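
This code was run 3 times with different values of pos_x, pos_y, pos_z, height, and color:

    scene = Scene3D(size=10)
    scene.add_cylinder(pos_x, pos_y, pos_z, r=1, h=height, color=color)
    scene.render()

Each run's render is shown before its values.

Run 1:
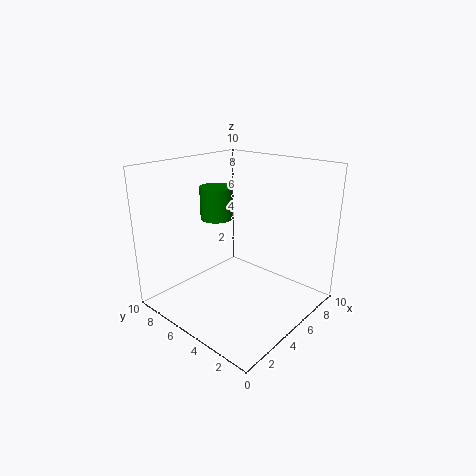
pos_x = 3, pos_y = 5, pos_z = 7, height = 2, color = 'green'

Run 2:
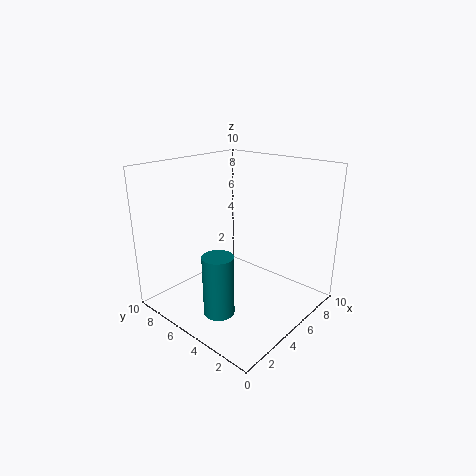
pos_x = 2, pos_y = 4, pos_z = 1, height = 4, color = 'teal'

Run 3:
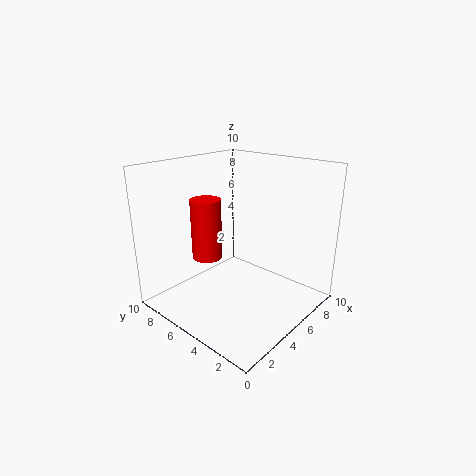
pos_x = 3, pos_y = 6, pos_z = 4, height = 4, color = 'red'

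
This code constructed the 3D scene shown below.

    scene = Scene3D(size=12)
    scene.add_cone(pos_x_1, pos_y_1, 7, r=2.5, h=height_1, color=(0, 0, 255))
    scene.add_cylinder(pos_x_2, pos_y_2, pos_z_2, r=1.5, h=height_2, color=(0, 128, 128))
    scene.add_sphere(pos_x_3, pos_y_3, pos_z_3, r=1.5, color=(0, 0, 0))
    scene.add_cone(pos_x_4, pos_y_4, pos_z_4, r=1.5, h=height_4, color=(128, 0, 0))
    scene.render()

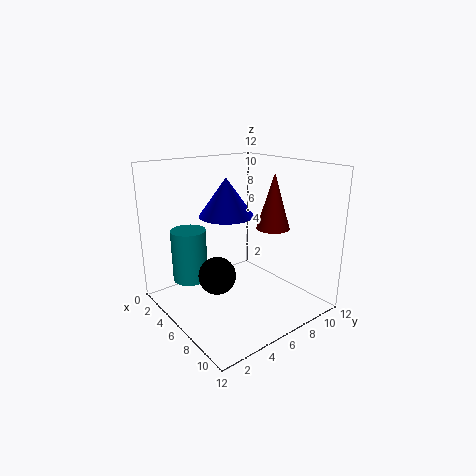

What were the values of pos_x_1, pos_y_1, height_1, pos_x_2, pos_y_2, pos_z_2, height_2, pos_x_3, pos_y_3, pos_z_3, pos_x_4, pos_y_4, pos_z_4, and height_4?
pos_x_1 = 3
pos_y_1 = 7
height_1 = 3.5
pos_x_2 = 3
pos_y_2 = 3
pos_z_2 = 2
height_2 = 4.5
pos_x_3 = 6.5
pos_y_3 = 3.5
pos_z_3 = 3.5
pos_x_4 = 6
pos_y_4 = 10
pos_z_4 = 6
height_4 = 5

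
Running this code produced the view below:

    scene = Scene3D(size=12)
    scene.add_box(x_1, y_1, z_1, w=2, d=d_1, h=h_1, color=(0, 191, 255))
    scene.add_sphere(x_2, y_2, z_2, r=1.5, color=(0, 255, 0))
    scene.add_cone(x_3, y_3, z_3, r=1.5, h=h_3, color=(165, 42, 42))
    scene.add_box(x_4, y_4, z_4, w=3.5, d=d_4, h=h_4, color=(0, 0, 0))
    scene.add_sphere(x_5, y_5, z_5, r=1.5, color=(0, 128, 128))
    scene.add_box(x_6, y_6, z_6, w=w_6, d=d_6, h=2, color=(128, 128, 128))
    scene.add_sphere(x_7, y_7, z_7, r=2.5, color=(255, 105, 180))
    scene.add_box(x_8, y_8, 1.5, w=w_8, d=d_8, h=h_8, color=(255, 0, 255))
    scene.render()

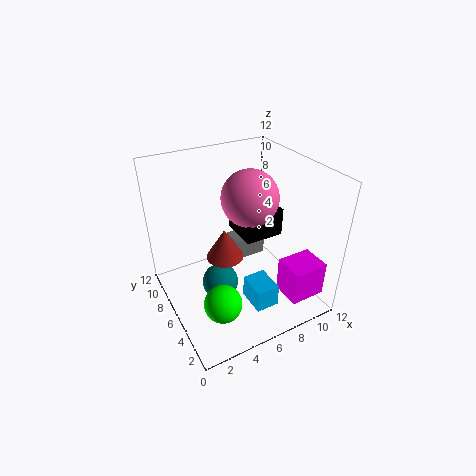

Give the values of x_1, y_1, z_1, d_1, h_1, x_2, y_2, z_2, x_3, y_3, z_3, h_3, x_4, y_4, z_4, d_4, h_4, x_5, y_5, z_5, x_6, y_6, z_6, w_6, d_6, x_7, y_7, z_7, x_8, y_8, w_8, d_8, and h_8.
x_1 = 6; y_1 = 2.5; z_1 = 0.5; d_1 = 2.5; h_1 = 2; x_2 = 3; y_2 = 3; z_2 = 2.5; x_3 = 4.5; y_3 = 5.5; z_3 = 5; h_3 = 2.5; x_4 = 7; y_4 = 6; z_4 = 5; d_4 = 3.5; h_4 = 2.5; x_5 = 4; y_5 = 5.5; z_5 = 2.5; x_6 = 7; y_6 = 8; z_6 = 2; w_6 = 3; d_6 = 2; x_7 = 8; y_7 = 7.5; z_7 = 8.5; x_8 = 8.5; y_8 = 1; w_8 = 3; d_8 = 2.5; h_8 = 3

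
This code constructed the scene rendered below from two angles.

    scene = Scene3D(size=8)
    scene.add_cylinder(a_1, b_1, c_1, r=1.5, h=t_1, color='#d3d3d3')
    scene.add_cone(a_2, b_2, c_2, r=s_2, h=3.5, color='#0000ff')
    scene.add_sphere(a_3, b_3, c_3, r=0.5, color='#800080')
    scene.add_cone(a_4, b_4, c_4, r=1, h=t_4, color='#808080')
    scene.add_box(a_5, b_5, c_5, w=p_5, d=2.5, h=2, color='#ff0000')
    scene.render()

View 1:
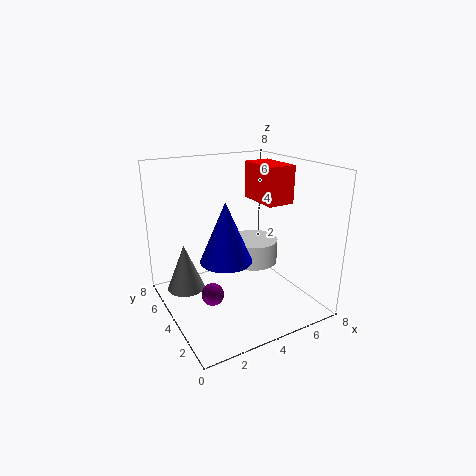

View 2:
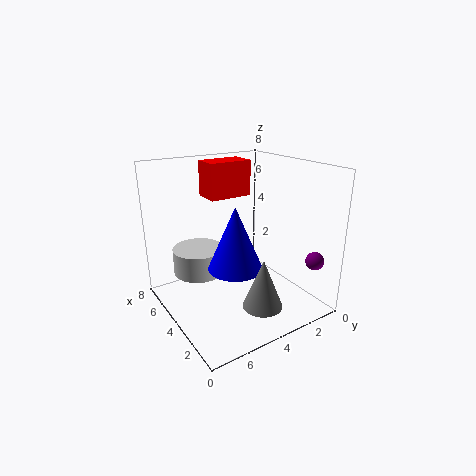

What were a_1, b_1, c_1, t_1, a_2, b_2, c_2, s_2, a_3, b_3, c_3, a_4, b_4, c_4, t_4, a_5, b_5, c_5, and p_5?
a_1 = 6; b_1 = 5.5; c_1 = 1.5; t_1 = 1.5; a_2 = 3.5; b_2 = 4.5; c_2 = 2.5; s_2 = 1.5; a_3 = 1; b_3 = 1; c_3 = 3; a_4 = 1; b_4 = 4.5; c_4 = 1.5; t_4 = 2.5; a_5 = 5; b_5 = 2.5; c_5 = 6; p_5 = 1.5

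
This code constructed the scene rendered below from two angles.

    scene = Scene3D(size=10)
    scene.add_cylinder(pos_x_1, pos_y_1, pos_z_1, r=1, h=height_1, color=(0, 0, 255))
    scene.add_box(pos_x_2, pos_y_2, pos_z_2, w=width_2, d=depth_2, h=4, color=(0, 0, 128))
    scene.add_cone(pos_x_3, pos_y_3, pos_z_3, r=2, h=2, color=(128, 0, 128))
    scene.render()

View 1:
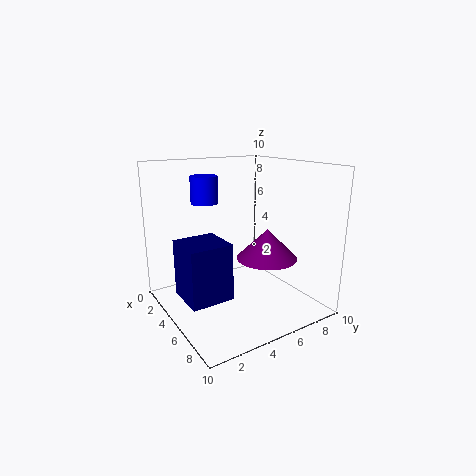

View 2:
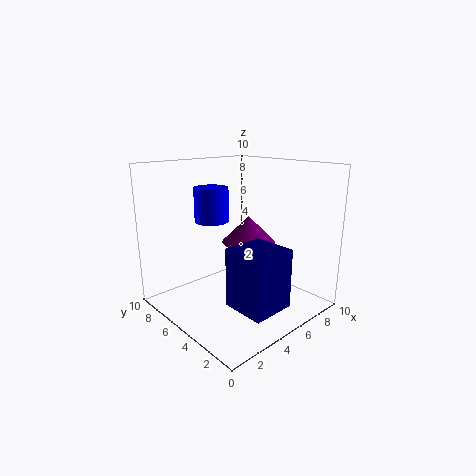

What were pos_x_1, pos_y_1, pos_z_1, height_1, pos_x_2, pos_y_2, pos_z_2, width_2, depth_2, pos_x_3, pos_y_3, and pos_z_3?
pos_x_1 = 2, pos_y_1 = 4, pos_z_1 = 7, height_1 = 2, pos_x_2 = 3, pos_y_2 = 1, pos_z_2 = 1, width_2 = 3, depth_2 = 3, pos_x_3 = 7, pos_y_3 = 6, pos_z_3 = 4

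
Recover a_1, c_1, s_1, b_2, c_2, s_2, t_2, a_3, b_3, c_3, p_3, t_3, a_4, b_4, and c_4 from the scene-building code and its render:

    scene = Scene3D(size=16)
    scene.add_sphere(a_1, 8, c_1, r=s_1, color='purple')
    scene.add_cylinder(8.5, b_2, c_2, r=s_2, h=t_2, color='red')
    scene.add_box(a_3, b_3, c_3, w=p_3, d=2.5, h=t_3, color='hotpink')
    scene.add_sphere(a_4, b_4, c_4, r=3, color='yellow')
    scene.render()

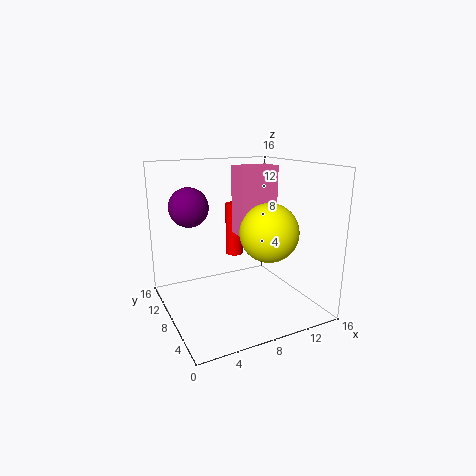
a_1 = 2.5, c_1 = 12, s_1 = 2, b_2 = 10, c_2 = 5.5, s_2 = 1, t_2 = 6, a_3 = 7, b_3 = 5, c_3 = 9, p_3 = 4, t_3 = 7, a_4 = 9.5, b_4 = 4, c_4 = 9.5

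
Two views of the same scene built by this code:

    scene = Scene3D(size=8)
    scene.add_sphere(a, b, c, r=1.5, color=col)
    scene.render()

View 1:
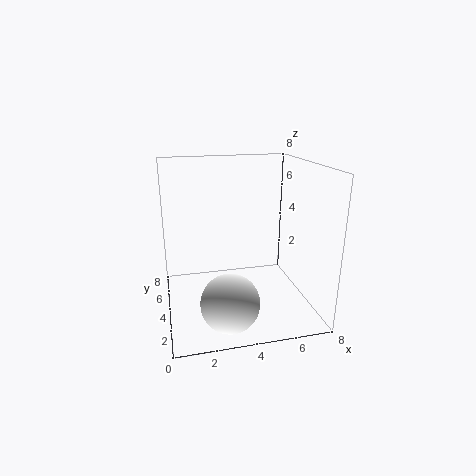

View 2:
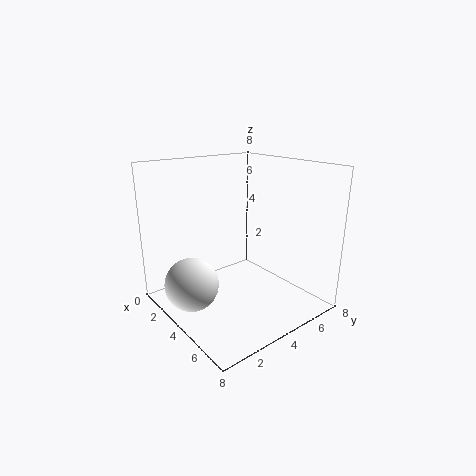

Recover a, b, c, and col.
a = 3; b = 1.5; c = 1.5; col = 'white'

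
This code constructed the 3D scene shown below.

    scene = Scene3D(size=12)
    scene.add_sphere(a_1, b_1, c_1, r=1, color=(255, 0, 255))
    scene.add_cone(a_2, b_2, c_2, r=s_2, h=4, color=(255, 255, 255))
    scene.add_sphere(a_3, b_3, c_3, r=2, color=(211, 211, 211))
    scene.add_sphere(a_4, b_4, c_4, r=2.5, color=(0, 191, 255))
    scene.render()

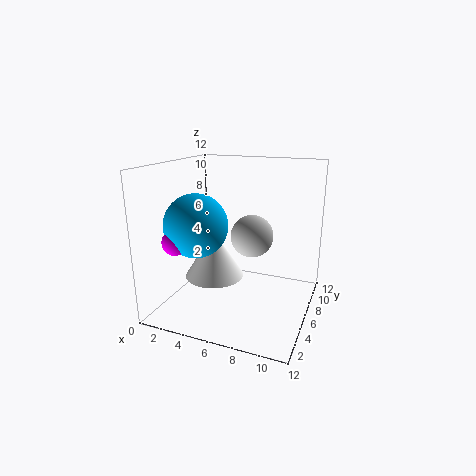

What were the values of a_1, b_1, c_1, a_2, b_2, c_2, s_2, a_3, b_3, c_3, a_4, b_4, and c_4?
a_1 = 2.5; b_1 = 2; c_1 = 6.5; a_2 = 4; b_2 = 5.5; c_2 = 2.5; s_2 = 2.5; a_3 = 6; b_3 = 9.5; c_3 = 5; a_4 = 3.5; b_4 = 3.5; c_4 = 7.5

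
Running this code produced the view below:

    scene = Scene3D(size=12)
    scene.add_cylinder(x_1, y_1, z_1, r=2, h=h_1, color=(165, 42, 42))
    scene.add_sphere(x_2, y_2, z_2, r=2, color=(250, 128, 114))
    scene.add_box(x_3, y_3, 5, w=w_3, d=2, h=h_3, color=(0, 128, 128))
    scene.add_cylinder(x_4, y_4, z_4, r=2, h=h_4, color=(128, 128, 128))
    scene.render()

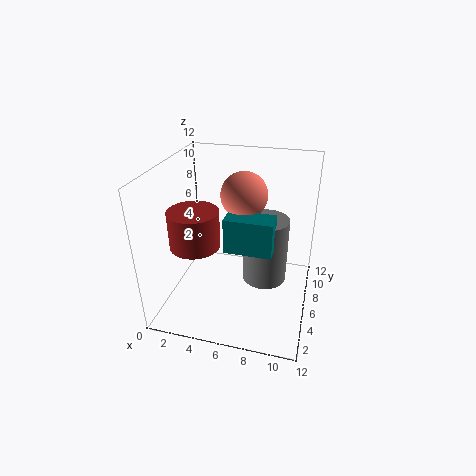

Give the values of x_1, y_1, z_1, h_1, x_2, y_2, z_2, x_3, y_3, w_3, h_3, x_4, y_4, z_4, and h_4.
x_1 = 3
y_1 = 4
z_1 = 6
h_1 = 3
x_2 = 6
y_2 = 8
z_2 = 9
x_3 = 5
y_3 = 5
w_3 = 4
h_3 = 3
x_4 = 8
y_4 = 8
z_4 = 1
h_4 = 6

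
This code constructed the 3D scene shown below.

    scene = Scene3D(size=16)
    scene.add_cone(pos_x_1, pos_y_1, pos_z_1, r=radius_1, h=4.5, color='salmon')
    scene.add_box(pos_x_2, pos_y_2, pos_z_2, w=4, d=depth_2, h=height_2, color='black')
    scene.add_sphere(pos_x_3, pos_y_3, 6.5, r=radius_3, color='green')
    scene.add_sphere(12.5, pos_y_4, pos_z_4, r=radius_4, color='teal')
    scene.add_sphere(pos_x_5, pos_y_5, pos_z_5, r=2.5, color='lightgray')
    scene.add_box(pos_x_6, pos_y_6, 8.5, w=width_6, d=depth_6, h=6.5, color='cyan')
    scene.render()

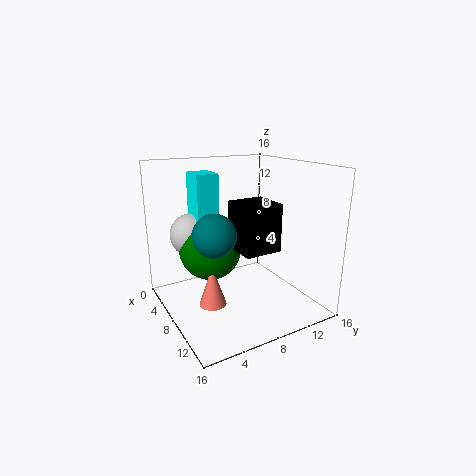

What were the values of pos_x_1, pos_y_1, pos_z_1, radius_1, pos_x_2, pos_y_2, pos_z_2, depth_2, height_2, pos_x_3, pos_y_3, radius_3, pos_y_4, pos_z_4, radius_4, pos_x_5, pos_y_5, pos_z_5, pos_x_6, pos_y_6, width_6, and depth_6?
pos_x_1 = 8.5; pos_y_1 = 4.5; pos_z_1 = 1; radius_1 = 1.5; pos_x_2 = 8.5; pos_y_2 = 6.5; pos_z_2 = 7.5; depth_2 = 4; height_2 = 5; pos_x_3 = 6; pos_y_3 = 5.5; radius_3 = 3.5; pos_y_4 = 3; pos_z_4 = 10.5; radius_4 = 2; pos_x_5 = 4.5; pos_y_5 = 4; pos_z_5 = 8; pos_x_6 = 3.5; pos_y_6 = 4; width_6 = 3; depth_6 = 2.5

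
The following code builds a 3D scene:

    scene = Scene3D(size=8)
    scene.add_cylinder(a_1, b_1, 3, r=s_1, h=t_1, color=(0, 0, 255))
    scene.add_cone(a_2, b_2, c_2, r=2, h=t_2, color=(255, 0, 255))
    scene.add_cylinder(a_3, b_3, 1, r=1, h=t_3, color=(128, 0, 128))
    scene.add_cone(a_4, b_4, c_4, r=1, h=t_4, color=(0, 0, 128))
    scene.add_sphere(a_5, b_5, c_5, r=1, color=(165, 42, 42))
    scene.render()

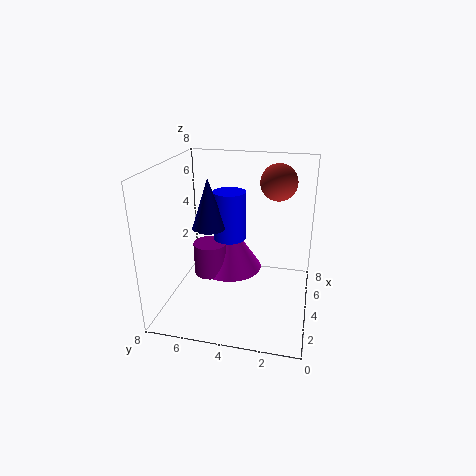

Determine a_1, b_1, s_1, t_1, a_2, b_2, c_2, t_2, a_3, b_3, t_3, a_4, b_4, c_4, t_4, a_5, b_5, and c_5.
a_1 = 6, b_1 = 5, s_1 = 1, t_1 = 3, a_2 = 6, b_2 = 5, c_2 = 1, t_2 = 3, a_3 = 5, b_3 = 6, t_3 = 2, a_4 = 5, b_4 = 6, c_4 = 4, t_4 = 3, a_5 = 5, b_5 = 2, c_5 = 7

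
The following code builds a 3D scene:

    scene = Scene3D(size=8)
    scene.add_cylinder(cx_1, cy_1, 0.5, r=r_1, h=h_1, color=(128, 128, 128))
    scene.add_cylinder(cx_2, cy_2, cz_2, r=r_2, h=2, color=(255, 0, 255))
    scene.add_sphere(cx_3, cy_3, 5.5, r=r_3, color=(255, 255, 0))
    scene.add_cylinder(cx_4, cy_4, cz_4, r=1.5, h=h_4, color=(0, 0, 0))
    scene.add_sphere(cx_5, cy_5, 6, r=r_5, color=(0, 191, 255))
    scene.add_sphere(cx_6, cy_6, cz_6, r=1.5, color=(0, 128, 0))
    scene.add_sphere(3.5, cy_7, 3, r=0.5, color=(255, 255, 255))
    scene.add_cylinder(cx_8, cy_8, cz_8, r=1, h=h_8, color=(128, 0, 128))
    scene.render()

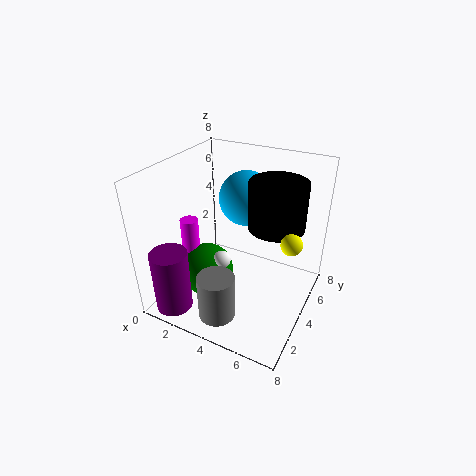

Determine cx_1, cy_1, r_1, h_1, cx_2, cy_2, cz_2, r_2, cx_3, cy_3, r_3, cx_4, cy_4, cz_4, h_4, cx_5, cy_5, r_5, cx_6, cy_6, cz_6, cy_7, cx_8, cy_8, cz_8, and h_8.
cx_1 = 4; cy_1 = 1.5; r_1 = 1; h_1 = 2.5; cx_2 = 1.5; cy_2 = 3; cz_2 = 3; r_2 = 0.5; cx_3 = 7.5; cy_3 = 2.5; r_3 = 0.5; cx_4 = 6; cy_4 = 4.5; cz_4 = 5; h_4 = 2.5; cx_5 = 4; cy_5 = 5; r_5 = 1.5; cx_6 = 2.5; cy_6 = 3; cz_6 = 2; cy_7 = 3; cx_8 = 1.5; cy_8 = 1; cz_8 = 0.5; h_8 = 3.5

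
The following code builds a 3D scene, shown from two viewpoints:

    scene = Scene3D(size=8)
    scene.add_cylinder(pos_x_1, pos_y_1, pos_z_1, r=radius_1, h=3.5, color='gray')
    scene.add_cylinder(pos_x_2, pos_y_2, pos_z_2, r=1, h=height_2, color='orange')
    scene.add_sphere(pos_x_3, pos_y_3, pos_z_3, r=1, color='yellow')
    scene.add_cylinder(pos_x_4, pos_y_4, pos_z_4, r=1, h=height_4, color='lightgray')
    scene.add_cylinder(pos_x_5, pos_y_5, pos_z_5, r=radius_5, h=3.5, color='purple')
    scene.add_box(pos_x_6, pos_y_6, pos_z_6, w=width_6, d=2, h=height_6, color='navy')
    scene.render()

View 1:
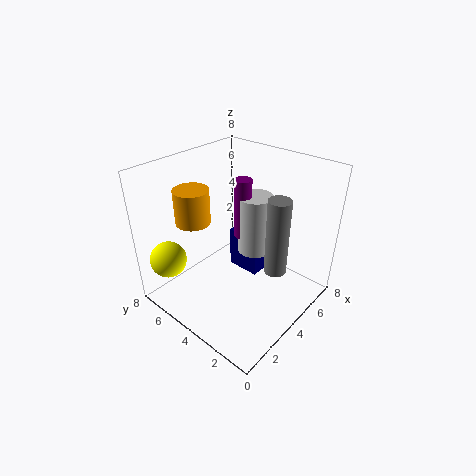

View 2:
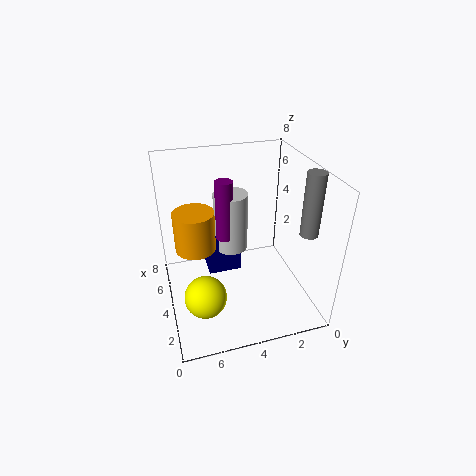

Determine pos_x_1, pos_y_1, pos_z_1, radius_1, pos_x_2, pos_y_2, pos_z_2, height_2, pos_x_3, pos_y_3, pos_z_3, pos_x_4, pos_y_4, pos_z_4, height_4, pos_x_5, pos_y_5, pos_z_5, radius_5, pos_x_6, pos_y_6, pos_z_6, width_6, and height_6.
pos_x_1 = 2.5
pos_y_1 = 0.5
pos_z_1 = 4.5
radius_1 = 0.5
pos_x_2 = 3
pos_y_2 = 6.5
pos_z_2 = 4.5
height_2 = 2
pos_x_3 = 1
pos_y_3 = 6.5
pos_z_3 = 3
pos_x_4 = 5.5
pos_y_4 = 4
pos_z_4 = 2.5
height_4 = 3.5
pos_x_5 = 5
pos_y_5 = 4.5
pos_z_5 = 3.5
radius_5 = 0.5
pos_x_6 = 5
pos_y_6 = 3.5
pos_z_6 = 1
width_6 = 1.5
height_6 = 2.5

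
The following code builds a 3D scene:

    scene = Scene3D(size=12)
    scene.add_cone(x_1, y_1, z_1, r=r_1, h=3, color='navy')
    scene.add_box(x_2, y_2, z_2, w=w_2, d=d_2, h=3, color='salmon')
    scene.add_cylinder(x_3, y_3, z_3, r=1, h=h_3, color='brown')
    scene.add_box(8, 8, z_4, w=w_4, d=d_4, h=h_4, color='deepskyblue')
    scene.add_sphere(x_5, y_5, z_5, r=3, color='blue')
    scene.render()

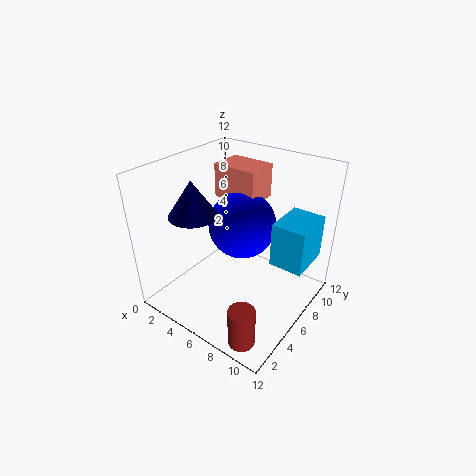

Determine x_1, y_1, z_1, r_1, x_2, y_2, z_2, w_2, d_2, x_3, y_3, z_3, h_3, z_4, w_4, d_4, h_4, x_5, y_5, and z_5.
x_1 = 3; y_1 = 4; z_1 = 8; r_1 = 2; x_2 = 2; y_2 = 8; z_2 = 8; w_2 = 4; d_2 = 3; x_3 = 10; y_3 = 1; z_3 = 1; h_3 = 3; z_4 = 3; w_4 = 3; d_4 = 4; h_4 = 4; x_5 = 5; y_5 = 8; z_5 = 6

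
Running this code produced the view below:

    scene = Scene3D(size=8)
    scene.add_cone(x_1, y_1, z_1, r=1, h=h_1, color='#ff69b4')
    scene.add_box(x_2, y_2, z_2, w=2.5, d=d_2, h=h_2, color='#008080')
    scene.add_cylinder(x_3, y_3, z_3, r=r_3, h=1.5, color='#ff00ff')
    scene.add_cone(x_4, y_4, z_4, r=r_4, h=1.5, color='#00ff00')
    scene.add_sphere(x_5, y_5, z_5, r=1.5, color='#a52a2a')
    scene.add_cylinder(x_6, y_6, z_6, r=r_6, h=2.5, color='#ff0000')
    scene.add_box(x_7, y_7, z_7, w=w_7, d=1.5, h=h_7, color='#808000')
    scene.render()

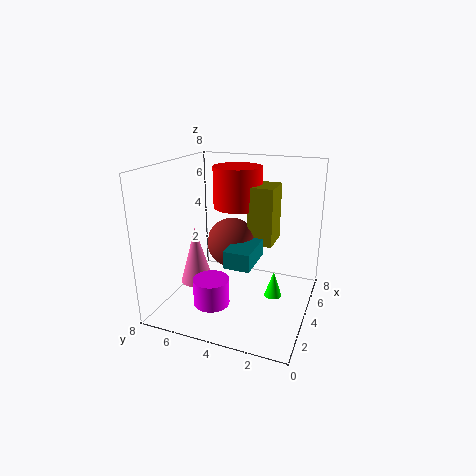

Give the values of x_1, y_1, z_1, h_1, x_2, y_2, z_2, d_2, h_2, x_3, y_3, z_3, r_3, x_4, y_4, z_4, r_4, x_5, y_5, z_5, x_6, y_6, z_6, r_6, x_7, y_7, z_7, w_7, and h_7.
x_1 = 4.5; y_1 = 7; z_1 = 0.5; h_1 = 3.5; x_2 = 3; y_2 = 3; z_2 = 2.5; d_2 = 1.5; h_2 = 1; x_3 = 2.5; y_3 = 5; z_3 = 0.5; r_3 = 1; x_4 = 4.5; y_4 = 2; z_4 = 0.5; r_4 = 0.5; x_5 = 5.5; y_5 = 5; z_5 = 3; x_6 = 6.5; y_6 = 5; z_6 = 5; r_6 = 1.5; x_7 = 5.5; y_7 = 2.5; z_7 = 3; w_7 = 2; h_7 = 3.5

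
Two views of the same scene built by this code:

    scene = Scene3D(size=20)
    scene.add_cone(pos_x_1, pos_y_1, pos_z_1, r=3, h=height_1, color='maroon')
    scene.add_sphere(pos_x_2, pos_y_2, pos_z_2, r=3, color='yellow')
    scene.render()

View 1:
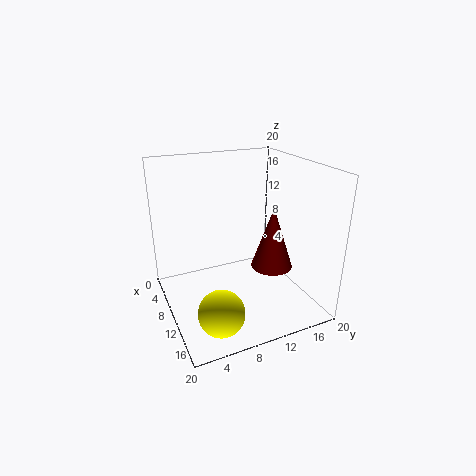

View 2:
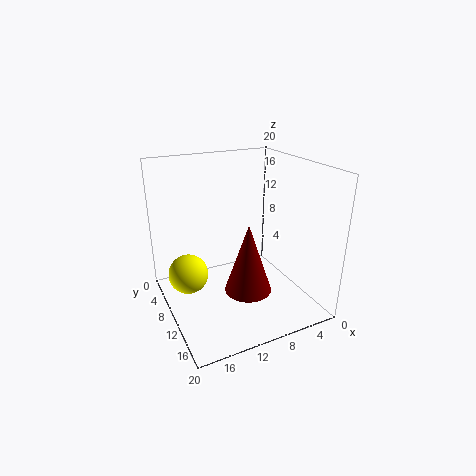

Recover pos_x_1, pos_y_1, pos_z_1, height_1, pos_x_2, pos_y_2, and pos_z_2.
pos_x_1 = 11
pos_y_1 = 15
pos_z_1 = 5
height_1 = 9
pos_x_2 = 16
pos_y_2 = 5
pos_z_2 = 3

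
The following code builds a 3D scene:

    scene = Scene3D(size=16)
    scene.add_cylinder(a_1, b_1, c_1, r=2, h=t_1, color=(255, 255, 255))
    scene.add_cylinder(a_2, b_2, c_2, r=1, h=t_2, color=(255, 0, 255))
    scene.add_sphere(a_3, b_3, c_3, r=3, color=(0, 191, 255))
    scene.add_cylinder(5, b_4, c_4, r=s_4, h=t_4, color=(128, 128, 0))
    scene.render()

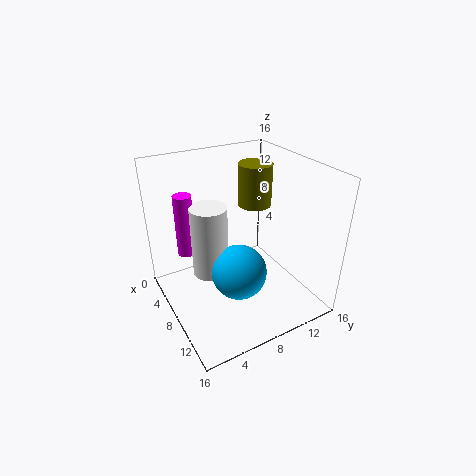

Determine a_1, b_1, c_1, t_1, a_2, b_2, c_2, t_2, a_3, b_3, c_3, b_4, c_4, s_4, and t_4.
a_1 = 7; b_1 = 5; c_1 = 4; t_1 = 8; a_2 = 5; b_2 = 3; c_2 = 6; t_2 = 7; a_3 = 10; b_3 = 7; c_3 = 5; b_4 = 12; c_4 = 10; s_4 = 2; t_4 = 5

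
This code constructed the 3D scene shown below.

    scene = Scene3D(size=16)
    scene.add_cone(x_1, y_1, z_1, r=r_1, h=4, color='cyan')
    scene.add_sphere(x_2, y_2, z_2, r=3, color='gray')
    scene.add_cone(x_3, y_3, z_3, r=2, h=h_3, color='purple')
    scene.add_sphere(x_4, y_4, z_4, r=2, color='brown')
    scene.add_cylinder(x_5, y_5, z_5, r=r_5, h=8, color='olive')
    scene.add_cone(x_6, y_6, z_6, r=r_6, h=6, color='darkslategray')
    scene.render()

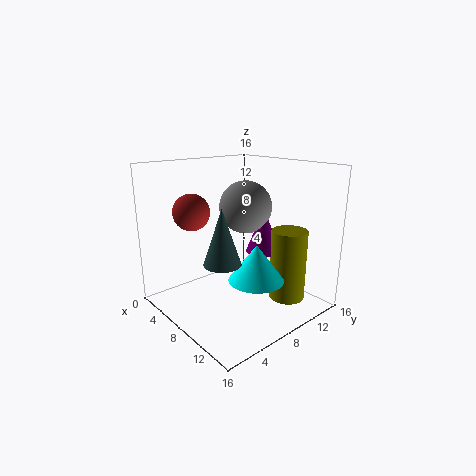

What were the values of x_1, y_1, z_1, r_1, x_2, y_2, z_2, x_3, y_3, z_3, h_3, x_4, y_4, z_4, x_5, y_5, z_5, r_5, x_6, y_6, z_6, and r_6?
x_1 = 11, y_1 = 8, z_1 = 4, r_1 = 3, x_2 = 7, y_2 = 10, z_2 = 11, x_3 = 9, y_3 = 11, z_3 = 6, h_3 = 5, x_4 = 5, y_4 = 4, z_4 = 11, x_5 = 12, y_5 = 12, z_5 = 1, r_5 = 2, x_6 = 9, y_6 = 5, z_6 = 6, r_6 = 2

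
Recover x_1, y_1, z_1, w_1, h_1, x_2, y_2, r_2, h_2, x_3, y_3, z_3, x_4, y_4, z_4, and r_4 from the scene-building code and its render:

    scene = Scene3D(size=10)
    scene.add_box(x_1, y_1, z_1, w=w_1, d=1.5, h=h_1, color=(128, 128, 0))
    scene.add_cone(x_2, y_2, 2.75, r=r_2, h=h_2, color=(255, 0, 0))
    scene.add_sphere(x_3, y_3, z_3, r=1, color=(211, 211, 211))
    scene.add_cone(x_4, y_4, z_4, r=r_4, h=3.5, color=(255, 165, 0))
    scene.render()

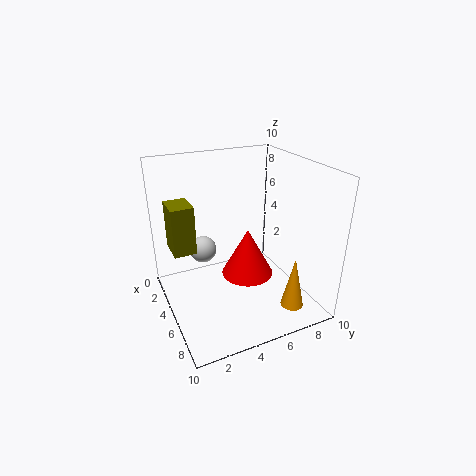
x_1 = 3; y_1 = 0.5; z_1 = 4.5; w_1 = 2; h_1 = 3.25; x_2 = 6; y_2 = 5.25; r_2 = 1.75; h_2 = 3.25; x_3 = 2.5; y_3 = 3.25; z_3 = 3.25; x_4 = 8.75; y_4 = 7.25; z_4 = 1.25; r_4 = 0.75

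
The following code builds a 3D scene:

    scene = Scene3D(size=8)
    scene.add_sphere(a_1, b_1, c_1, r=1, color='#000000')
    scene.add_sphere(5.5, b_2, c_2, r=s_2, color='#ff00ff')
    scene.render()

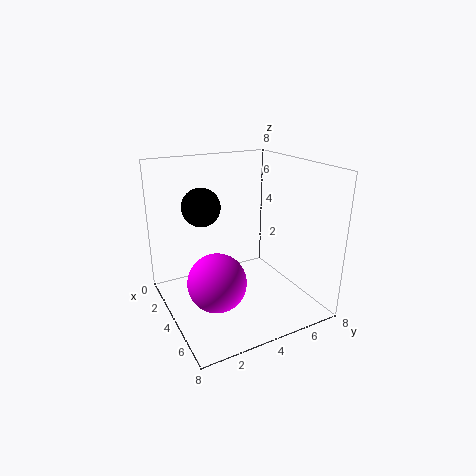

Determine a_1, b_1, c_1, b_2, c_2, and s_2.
a_1 = 3.75, b_1 = 2, c_1 = 6, b_2 = 2, c_2 = 2.5, s_2 = 1.5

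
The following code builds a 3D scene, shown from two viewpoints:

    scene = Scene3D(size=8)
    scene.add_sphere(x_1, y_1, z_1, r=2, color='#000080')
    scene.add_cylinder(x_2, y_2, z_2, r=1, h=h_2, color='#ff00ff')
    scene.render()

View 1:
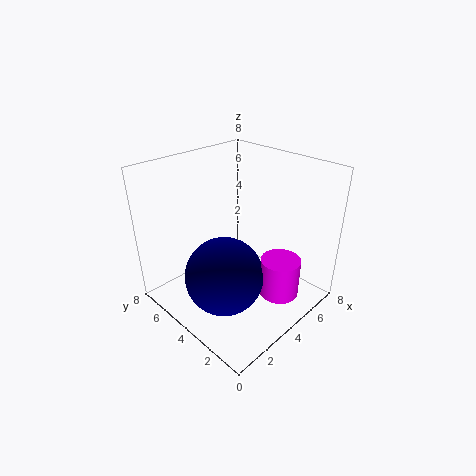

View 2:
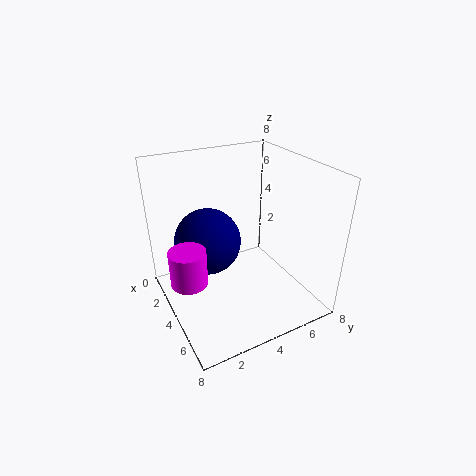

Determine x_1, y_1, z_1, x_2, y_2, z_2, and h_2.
x_1 = 2
y_1 = 3
z_1 = 3
x_2 = 4
y_2 = 1
z_2 = 2
h_2 = 2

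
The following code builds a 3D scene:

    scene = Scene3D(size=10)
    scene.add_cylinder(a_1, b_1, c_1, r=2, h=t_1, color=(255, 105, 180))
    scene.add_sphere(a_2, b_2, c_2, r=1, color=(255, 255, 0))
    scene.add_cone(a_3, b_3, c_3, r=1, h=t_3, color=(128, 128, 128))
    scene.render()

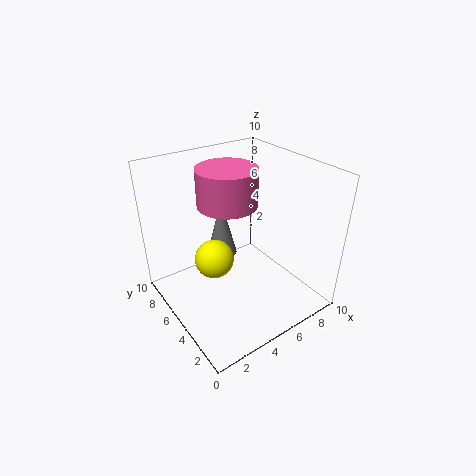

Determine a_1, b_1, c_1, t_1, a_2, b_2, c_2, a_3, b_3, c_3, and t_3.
a_1 = 4.5
b_1 = 5.5
c_1 = 7.5
t_1 = 2.5
a_2 = 1
b_2 = 1.5
c_2 = 7
a_3 = 4
b_3 = 5.5
c_3 = 4
t_3 = 4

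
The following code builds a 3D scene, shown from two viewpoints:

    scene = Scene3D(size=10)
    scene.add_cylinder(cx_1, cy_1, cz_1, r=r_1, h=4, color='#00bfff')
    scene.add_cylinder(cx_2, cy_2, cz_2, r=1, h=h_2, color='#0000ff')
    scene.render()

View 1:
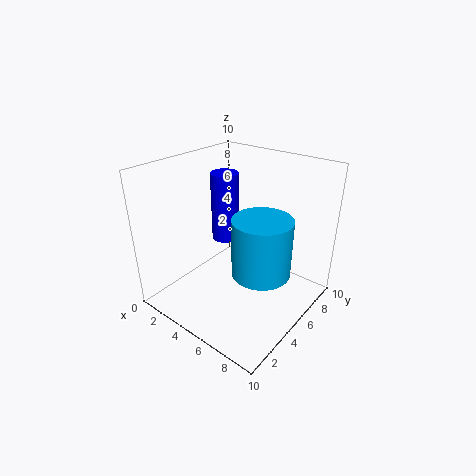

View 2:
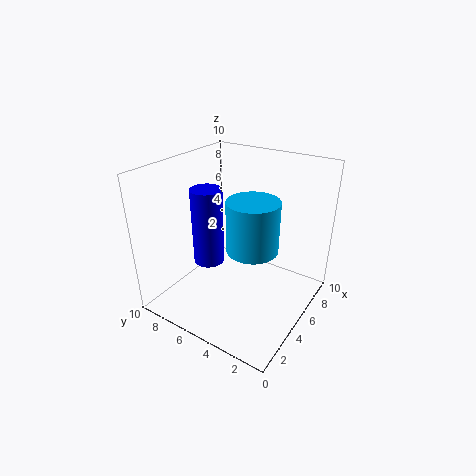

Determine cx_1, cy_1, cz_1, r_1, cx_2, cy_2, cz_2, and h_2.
cx_1 = 7; cy_1 = 5; cz_1 = 3; r_1 = 2; cx_2 = 3; cy_2 = 6; cz_2 = 4; h_2 = 5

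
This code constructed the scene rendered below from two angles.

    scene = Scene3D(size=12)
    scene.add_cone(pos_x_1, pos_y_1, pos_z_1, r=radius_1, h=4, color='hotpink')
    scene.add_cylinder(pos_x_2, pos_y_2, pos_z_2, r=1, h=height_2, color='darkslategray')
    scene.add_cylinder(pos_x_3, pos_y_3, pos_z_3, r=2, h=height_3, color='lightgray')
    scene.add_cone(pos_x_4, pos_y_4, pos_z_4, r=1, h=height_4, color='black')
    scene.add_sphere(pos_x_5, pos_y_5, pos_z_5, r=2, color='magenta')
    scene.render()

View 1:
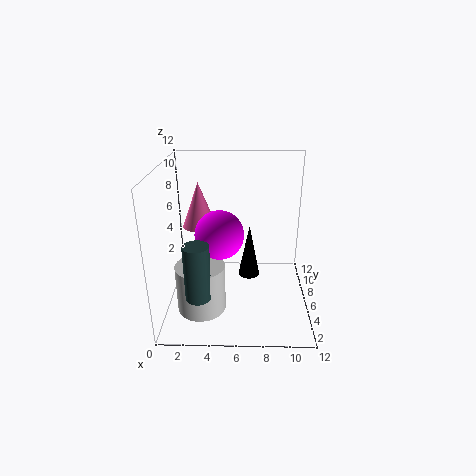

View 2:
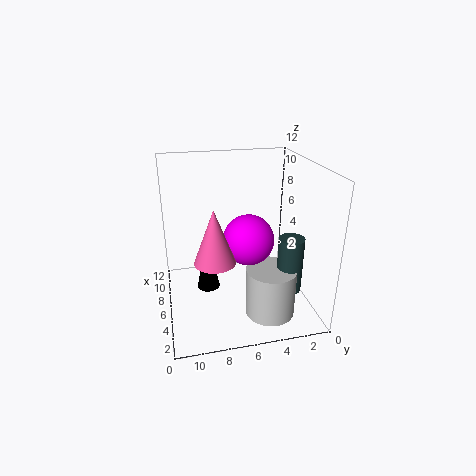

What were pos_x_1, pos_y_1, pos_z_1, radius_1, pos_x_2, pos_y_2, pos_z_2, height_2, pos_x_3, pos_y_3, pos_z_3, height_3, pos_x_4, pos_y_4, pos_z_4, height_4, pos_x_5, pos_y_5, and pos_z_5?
pos_x_1 = 2.5
pos_y_1 = 8.5
pos_z_1 = 6
radius_1 = 1.5
pos_x_2 = 3
pos_y_2 = 2.5
pos_z_2 = 2.5
height_2 = 4.5
pos_x_3 = 3
pos_y_3 = 4
pos_z_3 = 0.5
height_3 = 4
pos_x_4 = 7
pos_y_4 = 8.5
pos_z_4 = 1
height_4 = 5
pos_x_5 = 4.5
pos_y_5 = 5.5
pos_z_5 = 6.5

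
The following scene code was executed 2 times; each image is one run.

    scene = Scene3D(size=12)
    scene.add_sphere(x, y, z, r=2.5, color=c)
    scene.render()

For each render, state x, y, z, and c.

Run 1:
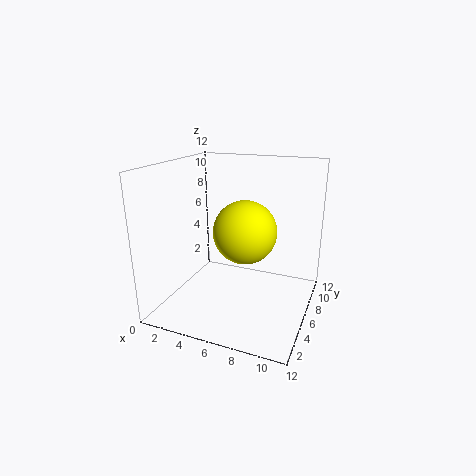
x = 7
y = 5
z = 7
c = 'yellow'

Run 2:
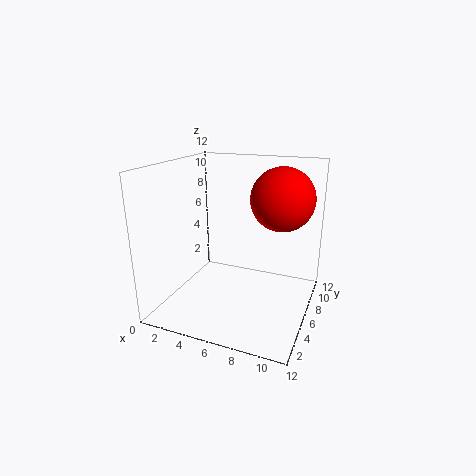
x = 9.5
y = 6.5
z = 9.5
c = 'red'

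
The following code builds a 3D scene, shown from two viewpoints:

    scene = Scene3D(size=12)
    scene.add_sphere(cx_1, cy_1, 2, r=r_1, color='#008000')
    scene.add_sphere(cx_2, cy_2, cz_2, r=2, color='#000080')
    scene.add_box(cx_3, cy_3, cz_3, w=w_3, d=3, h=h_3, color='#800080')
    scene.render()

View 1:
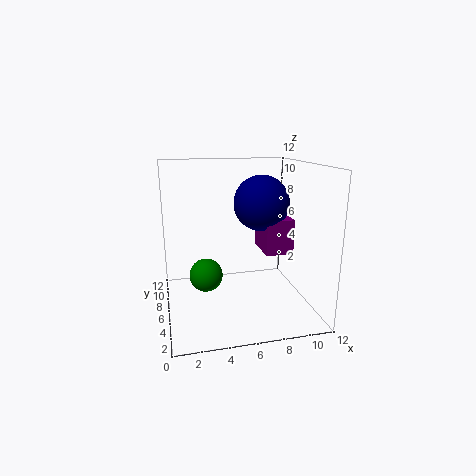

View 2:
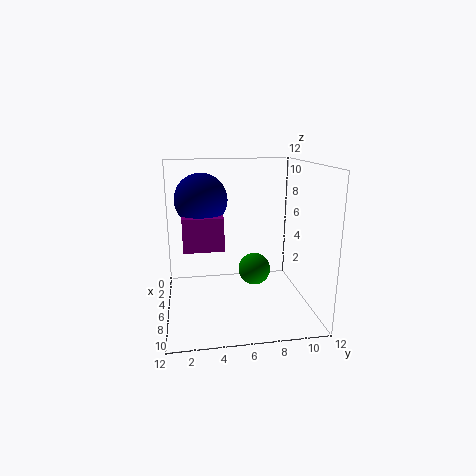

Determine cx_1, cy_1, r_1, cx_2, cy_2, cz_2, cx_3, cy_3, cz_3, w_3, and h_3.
cx_1 = 3.5, cy_1 = 8, r_1 = 1.5, cx_2 = 7, cy_2 = 3, cz_2 = 9.5, cx_3 = 7, cy_3 = 1.5, cz_3 = 6, w_3 = 2, h_3 = 2.5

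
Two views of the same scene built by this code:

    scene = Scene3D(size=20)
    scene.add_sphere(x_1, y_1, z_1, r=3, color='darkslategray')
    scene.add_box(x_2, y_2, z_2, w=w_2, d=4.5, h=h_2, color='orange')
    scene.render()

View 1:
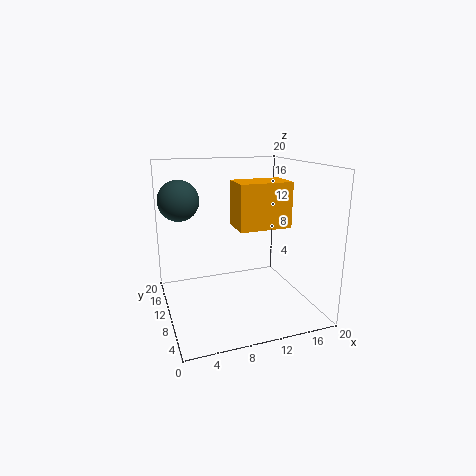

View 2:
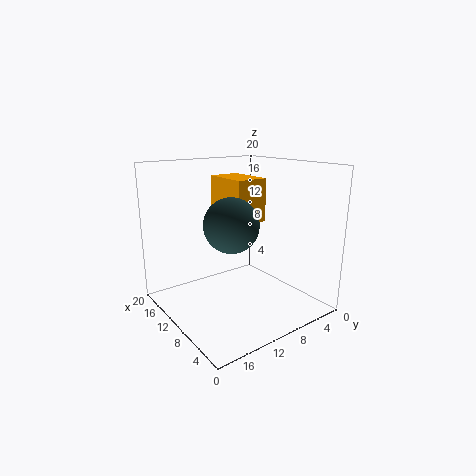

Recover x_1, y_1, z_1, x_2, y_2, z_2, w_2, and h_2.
x_1 = 3, y_1 = 16, z_1 = 14.5, x_2 = 9, y_2 = 6, z_2 = 12, w_2 = 7, h_2 = 6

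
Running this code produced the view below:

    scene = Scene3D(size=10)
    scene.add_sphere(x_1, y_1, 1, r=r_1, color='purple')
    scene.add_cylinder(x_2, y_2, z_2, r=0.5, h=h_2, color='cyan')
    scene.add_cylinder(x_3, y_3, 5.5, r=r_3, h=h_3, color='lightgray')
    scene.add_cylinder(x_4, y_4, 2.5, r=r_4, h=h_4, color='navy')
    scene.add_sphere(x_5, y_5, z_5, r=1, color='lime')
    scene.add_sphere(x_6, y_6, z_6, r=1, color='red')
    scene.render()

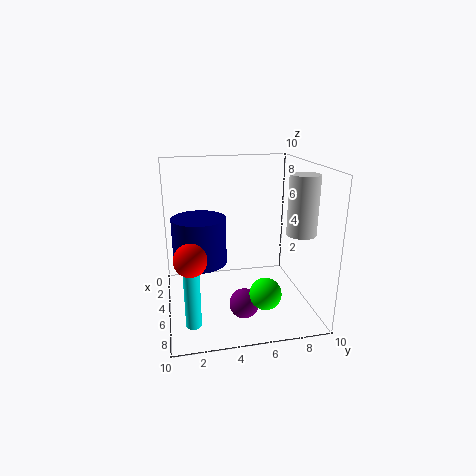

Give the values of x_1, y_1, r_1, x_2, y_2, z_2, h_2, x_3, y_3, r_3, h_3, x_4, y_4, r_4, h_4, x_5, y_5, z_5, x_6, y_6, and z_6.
x_1 = 7; y_1 = 5; r_1 = 1; x_2 = 8; y_2 = 1.5; z_2 = 0.5; h_2 = 4; x_3 = 6.5; y_3 = 9; r_3 = 1; h_3 = 4; x_4 = 3; y_4 = 2.5; r_4 = 2; h_4 = 3.5; x_5 = 8.5; y_5 = 6; z_5 = 2.5; x_6 = 8; y_6 = 1.5; z_6 = 5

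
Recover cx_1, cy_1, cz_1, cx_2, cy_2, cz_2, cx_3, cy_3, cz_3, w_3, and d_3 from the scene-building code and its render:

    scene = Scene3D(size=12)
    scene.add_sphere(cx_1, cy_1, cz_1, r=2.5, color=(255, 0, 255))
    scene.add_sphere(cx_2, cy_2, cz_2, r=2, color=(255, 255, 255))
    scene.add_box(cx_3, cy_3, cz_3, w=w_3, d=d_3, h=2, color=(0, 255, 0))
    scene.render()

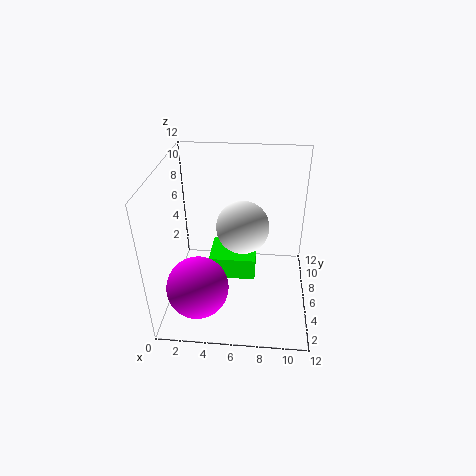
cx_1 = 3
cy_1 = 3
cz_1 = 3
cx_2 = 6.5
cy_2 = 4.5
cz_2 = 8
cx_3 = 3.5
cy_3 = 5.5
cz_3 = 2
w_3 = 4
d_3 = 3.5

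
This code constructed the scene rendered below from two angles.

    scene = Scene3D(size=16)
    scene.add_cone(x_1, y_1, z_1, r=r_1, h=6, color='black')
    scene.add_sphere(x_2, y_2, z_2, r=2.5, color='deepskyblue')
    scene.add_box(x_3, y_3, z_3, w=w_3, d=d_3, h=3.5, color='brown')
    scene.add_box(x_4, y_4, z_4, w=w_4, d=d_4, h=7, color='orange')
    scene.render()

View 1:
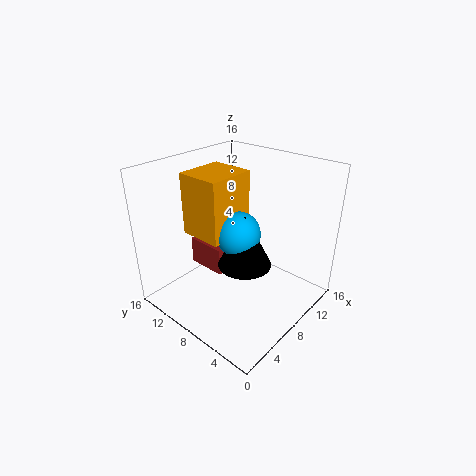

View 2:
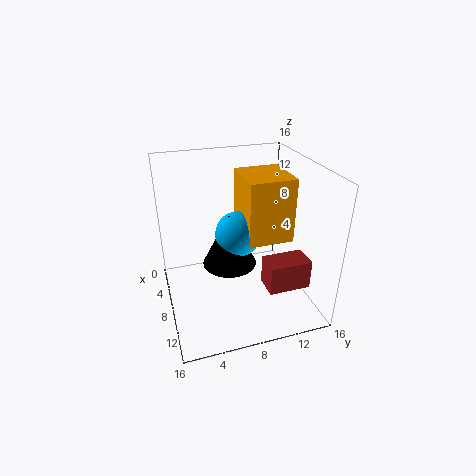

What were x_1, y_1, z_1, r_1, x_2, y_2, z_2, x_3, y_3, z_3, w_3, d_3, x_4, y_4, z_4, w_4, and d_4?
x_1 = 8; y_1 = 7; z_1 = 5; r_1 = 3; x_2 = 8; y_2 = 8; z_2 = 8.5; x_3 = 8; y_3 = 11; z_3 = 1.5; w_3 = 3; d_3 = 5; x_4 = 5; y_4 = 8.5; z_4 = 8; w_4 = 5.5; d_4 = 5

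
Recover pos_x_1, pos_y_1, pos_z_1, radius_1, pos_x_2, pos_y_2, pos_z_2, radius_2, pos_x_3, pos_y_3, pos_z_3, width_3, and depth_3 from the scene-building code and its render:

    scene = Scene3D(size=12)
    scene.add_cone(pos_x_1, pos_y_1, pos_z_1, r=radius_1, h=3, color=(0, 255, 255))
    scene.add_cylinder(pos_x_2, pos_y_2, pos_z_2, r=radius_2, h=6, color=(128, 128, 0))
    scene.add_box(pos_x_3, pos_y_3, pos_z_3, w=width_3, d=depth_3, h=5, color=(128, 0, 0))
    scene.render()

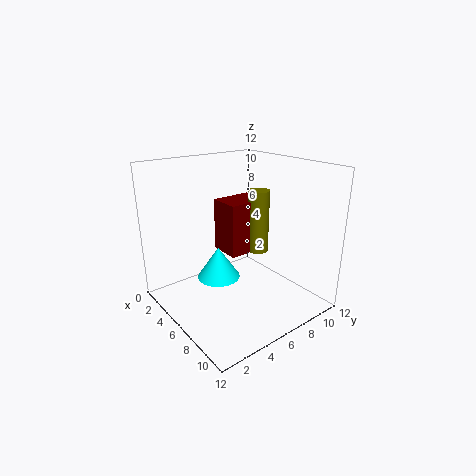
pos_x_1 = 3; pos_y_1 = 6; pos_z_1 = 1; radius_1 = 2; pos_x_2 = 4; pos_y_2 = 10; pos_z_2 = 3; radius_2 = 1; pos_x_3 = 1; pos_y_3 = 7; pos_z_3 = 3; width_3 = 3; depth_3 = 4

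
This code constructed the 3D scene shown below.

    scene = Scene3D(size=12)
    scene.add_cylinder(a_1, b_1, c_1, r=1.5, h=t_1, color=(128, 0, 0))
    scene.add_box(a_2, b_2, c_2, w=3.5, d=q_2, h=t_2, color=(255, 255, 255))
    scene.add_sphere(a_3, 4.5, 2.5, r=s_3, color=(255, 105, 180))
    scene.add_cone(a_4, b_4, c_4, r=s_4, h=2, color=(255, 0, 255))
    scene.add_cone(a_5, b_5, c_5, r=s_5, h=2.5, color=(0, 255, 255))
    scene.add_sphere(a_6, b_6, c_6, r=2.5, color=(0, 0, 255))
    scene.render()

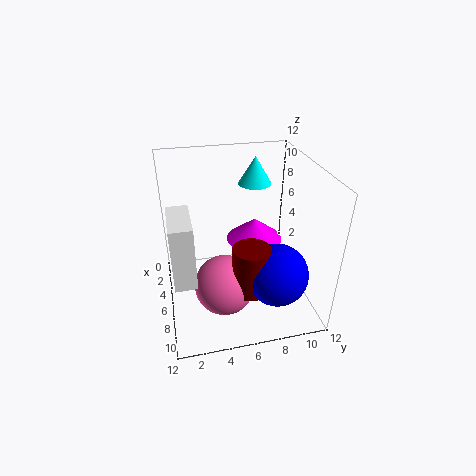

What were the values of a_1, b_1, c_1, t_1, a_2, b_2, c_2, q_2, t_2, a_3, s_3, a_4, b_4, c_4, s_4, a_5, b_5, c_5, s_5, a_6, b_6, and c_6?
a_1 = 8.5
b_1 = 6.5
c_1 = 2.5
t_1 = 4
a_2 = 8
b_2 = 0.5
c_2 = 6
q_2 = 1.5
t_2 = 4.5
a_3 = 7.5
s_3 = 2.5
a_4 = 4
b_4 = 8
c_4 = 4.5
s_4 = 2.5
a_5 = 2
b_5 = 8.5
c_5 = 9
s_5 = 1.5
a_6 = 9
b_6 = 8.5
c_6 = 4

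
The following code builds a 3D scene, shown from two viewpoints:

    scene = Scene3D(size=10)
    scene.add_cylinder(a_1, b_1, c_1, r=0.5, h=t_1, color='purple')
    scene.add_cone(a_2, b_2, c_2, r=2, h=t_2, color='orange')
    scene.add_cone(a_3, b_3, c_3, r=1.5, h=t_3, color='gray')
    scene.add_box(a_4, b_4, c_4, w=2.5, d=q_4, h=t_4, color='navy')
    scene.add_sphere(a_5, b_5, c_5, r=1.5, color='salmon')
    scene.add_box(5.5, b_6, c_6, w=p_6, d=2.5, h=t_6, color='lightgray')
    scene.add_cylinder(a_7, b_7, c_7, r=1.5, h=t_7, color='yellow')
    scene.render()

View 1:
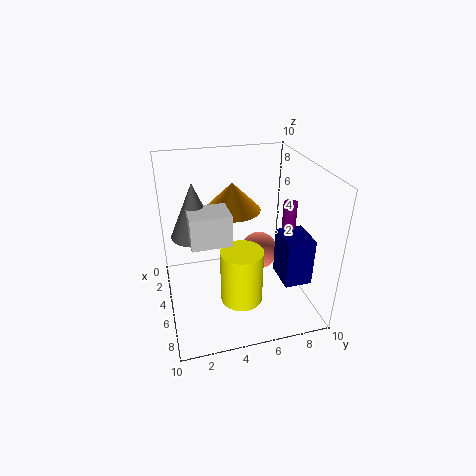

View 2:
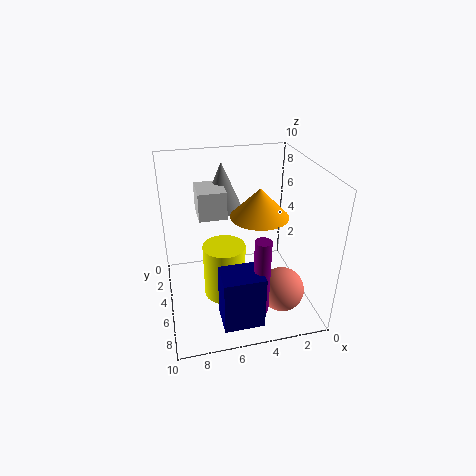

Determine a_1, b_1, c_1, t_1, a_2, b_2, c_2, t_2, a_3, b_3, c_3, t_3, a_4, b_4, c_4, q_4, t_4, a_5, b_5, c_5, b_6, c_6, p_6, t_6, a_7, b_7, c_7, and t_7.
a_1 = 4.5; b_1 = 9; c_1 = 2; t_1 = 5; a_2 = 3.5; b_2 = 5; c_2 = 6.5; t_2 = 2; a_3 = 5.5; b_3 = 2; c_3 = 6; t_3 = 3.5; a_4 = 4.5; b_4 = 8; c_4 = 1.5; q_4 = 2; t_4 = 3.5; a_5 = 2.5; b_5 = 7.5; c_5 = 2; b_6 = 1.5; c_6 = 6; p_6 = 2; t_6 = 2; a_7 = 6; b_7 = 5; c_7 = 0.5; t_7 = 4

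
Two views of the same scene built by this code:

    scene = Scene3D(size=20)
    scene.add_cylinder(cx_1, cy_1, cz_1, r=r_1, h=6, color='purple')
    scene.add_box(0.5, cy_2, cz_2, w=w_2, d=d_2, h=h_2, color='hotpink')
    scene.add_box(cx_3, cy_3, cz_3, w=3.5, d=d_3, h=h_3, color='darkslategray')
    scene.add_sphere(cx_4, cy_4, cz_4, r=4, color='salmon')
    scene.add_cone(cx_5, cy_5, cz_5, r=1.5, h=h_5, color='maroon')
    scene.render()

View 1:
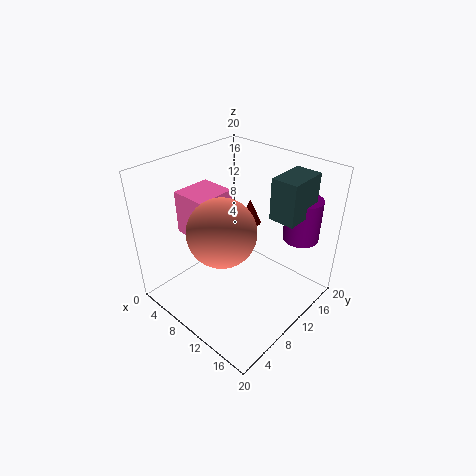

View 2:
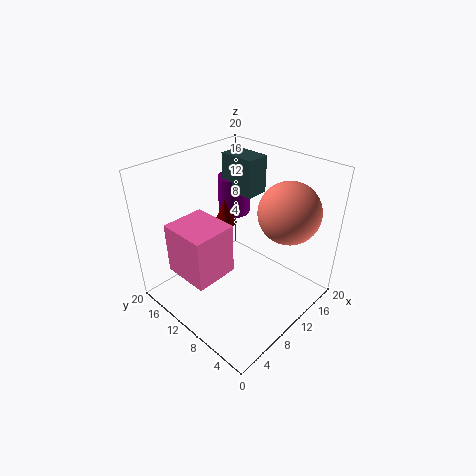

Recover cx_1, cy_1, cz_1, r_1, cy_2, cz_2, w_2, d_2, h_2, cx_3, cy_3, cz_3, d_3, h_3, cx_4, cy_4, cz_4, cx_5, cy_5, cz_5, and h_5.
cx_1 = 16; cy_1 = 16.5; cz_1 = 9.5; r_1 = 2.5; cy_2 = 7; cz_2 = 8.5; w_2 = 5.5; d_2 = 6; h_2 = 6.5; cx_3 = 14; cy_3 = 11.5; cz_3 = 14; d_3 = 5.5; h_3 = 5.5; cx_4 = 13; cy_4 = 4; cz_4 = 15; cx_5 = 10; cy_5 = 12.5; cz_5 = 11.5; h_5 = 3.5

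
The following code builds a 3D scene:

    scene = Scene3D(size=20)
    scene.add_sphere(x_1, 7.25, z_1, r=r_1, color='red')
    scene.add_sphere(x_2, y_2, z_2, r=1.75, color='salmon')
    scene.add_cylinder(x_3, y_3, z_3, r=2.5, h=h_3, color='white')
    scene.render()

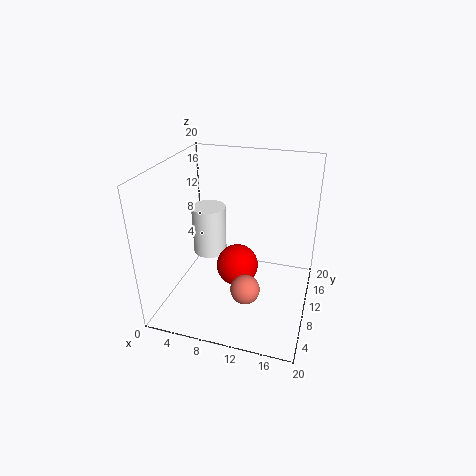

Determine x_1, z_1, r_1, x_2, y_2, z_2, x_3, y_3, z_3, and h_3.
x_1 = 10.75; z_1 = 7.5; r_1 = 2.75; x_2 = 13.25; y_2 = 2.25; z_2 = 7.75; x_3 = 4.75; y_3 = 12.5; z_3 = 5.75; h_3 = 7.25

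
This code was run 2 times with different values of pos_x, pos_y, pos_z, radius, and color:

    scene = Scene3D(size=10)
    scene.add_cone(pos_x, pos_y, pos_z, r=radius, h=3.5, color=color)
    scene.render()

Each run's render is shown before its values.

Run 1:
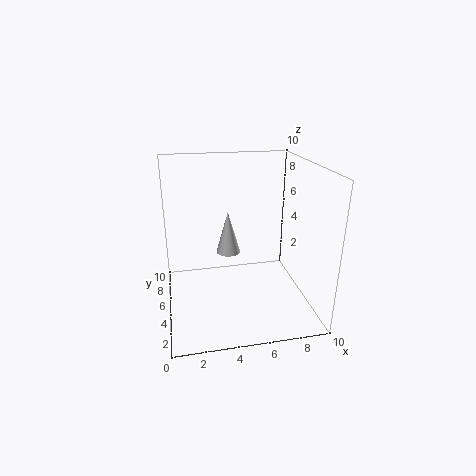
pos_x = 5, pos_y = 9, pos_z = 2, radius = 1, color = 'white'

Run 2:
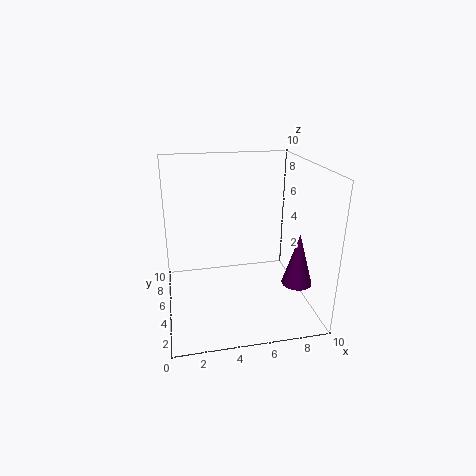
pos_x = 8.5, pos_y = 2.5, pos_z = 2.5, radius = 1, color = 'purple'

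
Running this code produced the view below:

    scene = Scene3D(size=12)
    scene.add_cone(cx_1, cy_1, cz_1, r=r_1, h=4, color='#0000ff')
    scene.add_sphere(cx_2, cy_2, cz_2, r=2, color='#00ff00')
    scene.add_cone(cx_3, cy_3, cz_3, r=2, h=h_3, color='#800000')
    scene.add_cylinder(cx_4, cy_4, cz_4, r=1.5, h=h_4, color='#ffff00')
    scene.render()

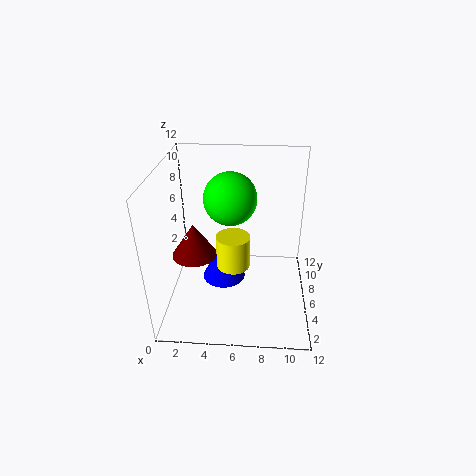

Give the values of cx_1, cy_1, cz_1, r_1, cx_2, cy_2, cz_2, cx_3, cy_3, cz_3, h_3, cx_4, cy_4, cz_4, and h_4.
cx_1 = 4.5
cy_1 = 8
cz_1 = 0.5
r_1 = 2
cx_2 = 5.5
cy_2 = 5
cz_2 = 10
cx_3 = 2
cy_3 = 7
cz_3 = 3.5
h_3 = 3
cx_4 = 5.5
cy_4 = 7
cz_4 = 2.5
h_4 = 3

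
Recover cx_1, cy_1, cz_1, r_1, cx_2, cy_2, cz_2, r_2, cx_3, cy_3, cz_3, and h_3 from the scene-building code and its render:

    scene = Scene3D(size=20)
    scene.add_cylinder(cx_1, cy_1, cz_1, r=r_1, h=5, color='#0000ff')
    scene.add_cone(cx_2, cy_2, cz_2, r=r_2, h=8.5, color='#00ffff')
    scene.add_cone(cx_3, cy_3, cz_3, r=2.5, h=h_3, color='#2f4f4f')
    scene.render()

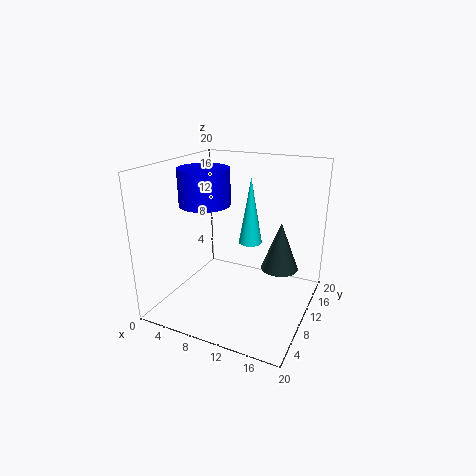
cx_1 = 5.5; cy_1 = 9; cz_1 = 14.5; r_1 = 3.5; cx_2 = 12.5; cy_2 = 8.5; cz_2 = 10.5; r_2 = 1.5; cx_3 = 16; cy_3 = 10.5; cz_3 = 6.5; h_3 = 6.5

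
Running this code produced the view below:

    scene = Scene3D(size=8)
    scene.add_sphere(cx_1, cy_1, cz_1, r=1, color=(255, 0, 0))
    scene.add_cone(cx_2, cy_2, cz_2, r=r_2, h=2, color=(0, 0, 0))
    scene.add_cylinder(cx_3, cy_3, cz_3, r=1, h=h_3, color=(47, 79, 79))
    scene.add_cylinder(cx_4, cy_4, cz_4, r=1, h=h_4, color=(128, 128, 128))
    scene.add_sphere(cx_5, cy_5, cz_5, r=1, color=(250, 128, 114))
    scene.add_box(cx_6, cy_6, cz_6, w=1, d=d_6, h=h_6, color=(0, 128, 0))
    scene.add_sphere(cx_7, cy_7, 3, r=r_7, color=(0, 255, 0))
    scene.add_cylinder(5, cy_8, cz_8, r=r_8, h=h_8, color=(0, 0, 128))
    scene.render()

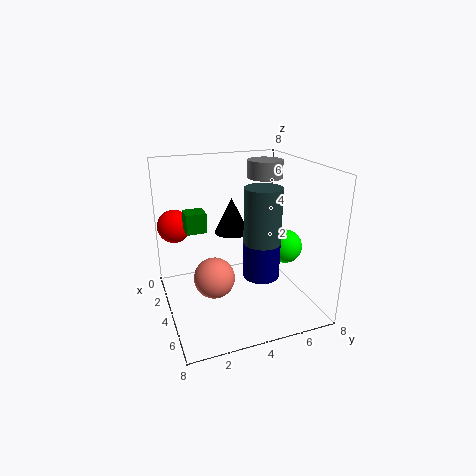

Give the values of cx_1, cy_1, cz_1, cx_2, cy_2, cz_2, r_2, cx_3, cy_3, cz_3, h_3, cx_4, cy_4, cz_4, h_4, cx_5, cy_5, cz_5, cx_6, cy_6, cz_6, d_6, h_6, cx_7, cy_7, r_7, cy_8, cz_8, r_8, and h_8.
cx_1 = 1, cy_1 = 1, cz_1 = 4, cx_2 = 3, cy_2 = 4, cz_2 = 4, r_2 = 1, cx_3 = 5, cy_3 = 5, cz_3 = 4, h_3 = 3, cx_4 = 3, cy_4 = 6, cz_4 = 7, h_4 = 1, cx_5 = 6, cy_5 = 2, cz_5 = 3, cx_6 = 4, cy_6 = 1, cz_6 = 5, d_6 = 1, h_6 = 1, cx_7 = 4, cy_7 = 7, r_7 = 1, cy_8 = 5, cz_8 = 2, r_8 = 1, h_8 = 2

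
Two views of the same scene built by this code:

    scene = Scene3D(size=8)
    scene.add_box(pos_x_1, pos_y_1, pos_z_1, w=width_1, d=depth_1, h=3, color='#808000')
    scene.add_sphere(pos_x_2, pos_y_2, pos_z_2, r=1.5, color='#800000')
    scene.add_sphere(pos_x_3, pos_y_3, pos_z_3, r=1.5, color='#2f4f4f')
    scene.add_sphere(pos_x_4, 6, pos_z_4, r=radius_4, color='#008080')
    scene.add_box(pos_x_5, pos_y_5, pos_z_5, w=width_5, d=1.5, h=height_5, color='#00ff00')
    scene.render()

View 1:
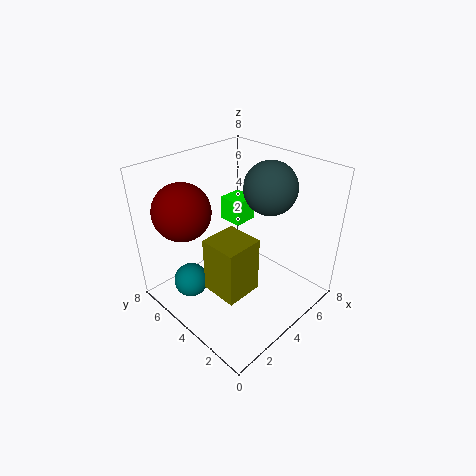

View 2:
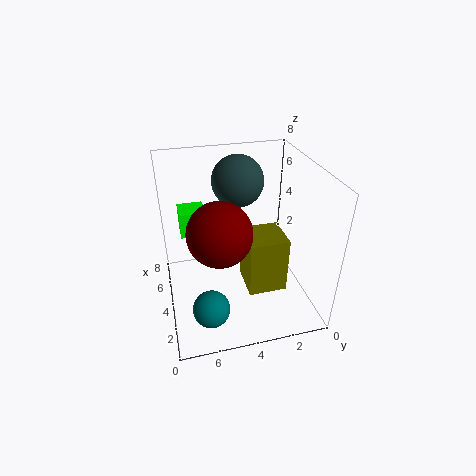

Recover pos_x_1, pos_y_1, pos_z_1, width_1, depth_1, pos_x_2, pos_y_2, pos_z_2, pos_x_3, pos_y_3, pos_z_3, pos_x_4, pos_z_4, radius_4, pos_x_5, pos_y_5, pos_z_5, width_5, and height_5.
pos_x_1 = 1.5, pos_y_1 = 2, pos_z_1 = 2, width_1 = 2, depth_1 = 2, pos_x_2 = 1.5, pos_y_2 = 5.5, pos_z_2 = 6, pos_x_3 = 6, pos_y_3 = 3.5, pos_z_3 = 6.5, pos_x_4 = 2, pos_z_4 = 1, radius_4 = 1, pos_x_5 = 5.5, pos_y_5 = 5.5, pos_z_5 = 3.5, width_5 = 1.5, height_5 = 1.5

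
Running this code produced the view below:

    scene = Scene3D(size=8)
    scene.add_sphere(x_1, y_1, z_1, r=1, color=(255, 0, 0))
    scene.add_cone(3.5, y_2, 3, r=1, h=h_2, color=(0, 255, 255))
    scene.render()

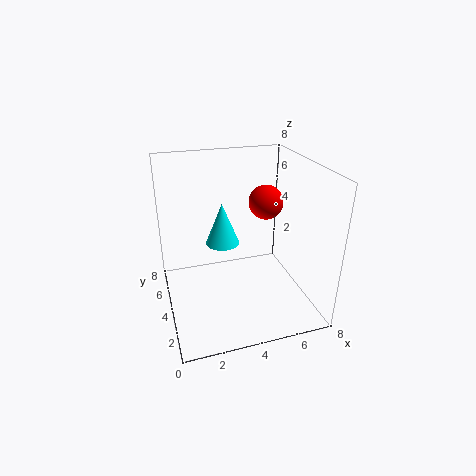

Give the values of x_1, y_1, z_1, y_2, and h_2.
x_1 = 6, y_1 = 5, z_1 = 5.5, y_2 = 5.5, h_2 = 2.5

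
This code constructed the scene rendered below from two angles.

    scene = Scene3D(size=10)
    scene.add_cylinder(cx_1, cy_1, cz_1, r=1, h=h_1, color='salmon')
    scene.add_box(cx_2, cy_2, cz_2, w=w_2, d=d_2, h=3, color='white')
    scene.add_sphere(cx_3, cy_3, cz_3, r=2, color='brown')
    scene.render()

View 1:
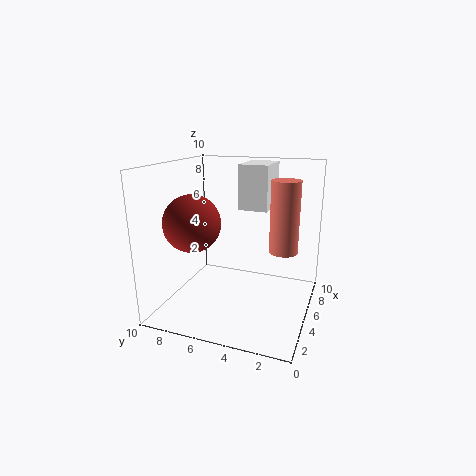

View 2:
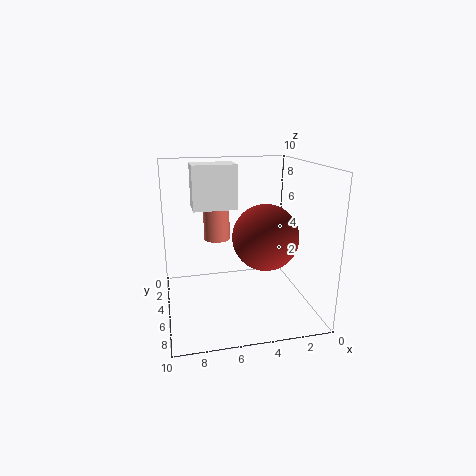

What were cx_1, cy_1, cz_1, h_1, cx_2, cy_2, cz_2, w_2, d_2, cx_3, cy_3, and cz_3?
cx_1 = 6; cy_1 = 2; cz_1 = 4; h_1 = 5; cx_2 = 5; cy_2 = 3; cz_2 = 7; w_2 = 3; d_2 = 2; cx_3 = 4; cy_3 = 8; cz_3 = 6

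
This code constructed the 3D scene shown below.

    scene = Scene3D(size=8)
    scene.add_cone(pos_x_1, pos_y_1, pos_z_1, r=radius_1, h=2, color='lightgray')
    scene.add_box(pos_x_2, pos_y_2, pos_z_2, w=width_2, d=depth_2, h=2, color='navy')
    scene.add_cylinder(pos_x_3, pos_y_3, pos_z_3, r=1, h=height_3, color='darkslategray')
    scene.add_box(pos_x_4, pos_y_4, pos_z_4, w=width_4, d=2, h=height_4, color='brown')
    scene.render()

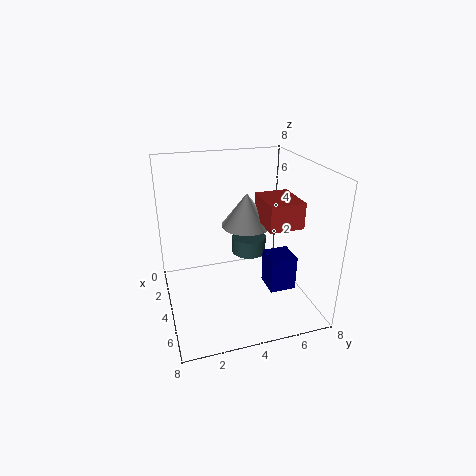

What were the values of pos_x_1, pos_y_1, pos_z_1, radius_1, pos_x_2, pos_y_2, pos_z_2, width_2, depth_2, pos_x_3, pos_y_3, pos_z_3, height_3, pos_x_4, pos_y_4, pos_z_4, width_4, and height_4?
pos_x_1 = 2.5; pos_y_1 = 5; pos_z_1 = 4; radius_1 = 1.5; pos_x_2 = 4; pos_y_2 = 5.5; pos_z_2 = 1; width_2 = 1.5; depth_2 = 1.5; pos_x_3 = 3; pos_y_3 = 5; pos_z_3 = 2.5; height_3 = 1; pos_x_4 = 2.5; pos_y_4 = 5.5; pos_z_4 = 4.5; width_4 = 2.5; height_4 = 1.5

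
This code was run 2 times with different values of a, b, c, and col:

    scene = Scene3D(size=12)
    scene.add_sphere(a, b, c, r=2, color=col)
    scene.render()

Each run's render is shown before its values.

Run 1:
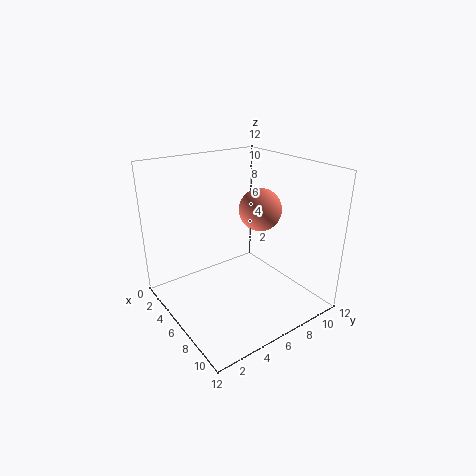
a = 4; b = 10; c = 7; col = 'salmon'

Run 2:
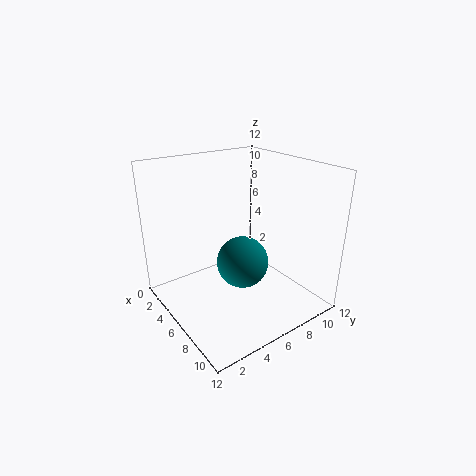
a = 8; b = 5; c = 5; col = 'teal'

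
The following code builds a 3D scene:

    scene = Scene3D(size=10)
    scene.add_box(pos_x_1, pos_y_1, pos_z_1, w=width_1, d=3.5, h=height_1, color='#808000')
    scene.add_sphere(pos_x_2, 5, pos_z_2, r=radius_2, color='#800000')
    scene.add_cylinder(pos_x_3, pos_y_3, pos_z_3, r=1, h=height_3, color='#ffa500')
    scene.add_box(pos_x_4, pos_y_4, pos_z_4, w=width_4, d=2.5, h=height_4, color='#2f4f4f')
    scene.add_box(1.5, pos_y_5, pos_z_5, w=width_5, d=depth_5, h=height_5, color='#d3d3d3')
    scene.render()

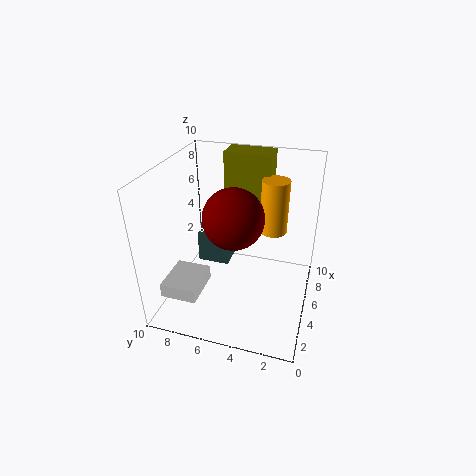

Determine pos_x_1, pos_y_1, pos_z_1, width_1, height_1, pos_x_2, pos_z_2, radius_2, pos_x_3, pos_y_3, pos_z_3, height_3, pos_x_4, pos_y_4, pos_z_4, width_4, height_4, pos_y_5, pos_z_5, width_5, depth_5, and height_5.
pos_x_1 = 8; pos_y_1 = 3.5; pos_z_1 = 6; width_1 = 2; height_1 = 4; pos_x_2 = 4; pos_z_2 = 7; radius_2 = 2; pos_x_3 = 7.5; pos_y_3 = 3; pos_z_3 = 4.5; height_3 = 4; pos_x_4 = 7; pos_y_4 = 6.5; pos_z_4 = 1; width_4 = 3; height_4 = 2.5; pos_y_5 = 7; pos_z_5 = 1.5; width_5 = 3; depth_5 = 2.5; height_5 = 1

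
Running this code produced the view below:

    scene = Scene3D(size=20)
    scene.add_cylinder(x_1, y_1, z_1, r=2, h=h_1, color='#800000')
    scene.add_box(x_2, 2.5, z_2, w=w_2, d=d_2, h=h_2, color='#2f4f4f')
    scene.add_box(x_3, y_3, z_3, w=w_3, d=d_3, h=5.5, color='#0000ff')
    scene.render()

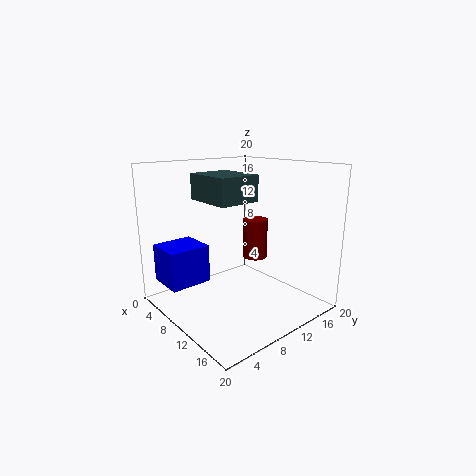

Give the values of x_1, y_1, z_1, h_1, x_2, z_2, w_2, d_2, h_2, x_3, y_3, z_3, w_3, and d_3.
x_1 = 5.5; y_1 = 17.5; z_1 = 4; h_1 = 6.5; x_2 = 10.5; z_2 = 16.5; w_2 = 6; d_2 = 5; h_2 = 3; x_3 = 1; y_3 = 1.5; z_3 = 3; w_3 = 5.5; d_3 = 6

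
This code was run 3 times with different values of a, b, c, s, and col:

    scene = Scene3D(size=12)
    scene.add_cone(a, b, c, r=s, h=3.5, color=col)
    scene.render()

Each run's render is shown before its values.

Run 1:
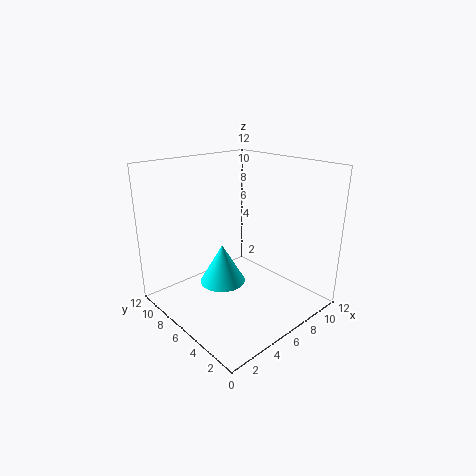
a = 5.5; b = 7.5; c = 1.5; s = 2; col = 'cyan'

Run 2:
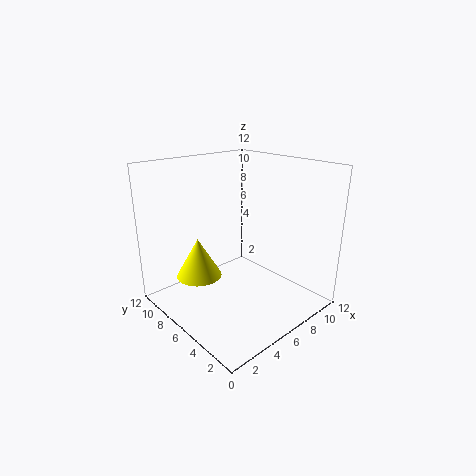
a = 4; b = 9; c = 2; s = 2; col = 'yellow'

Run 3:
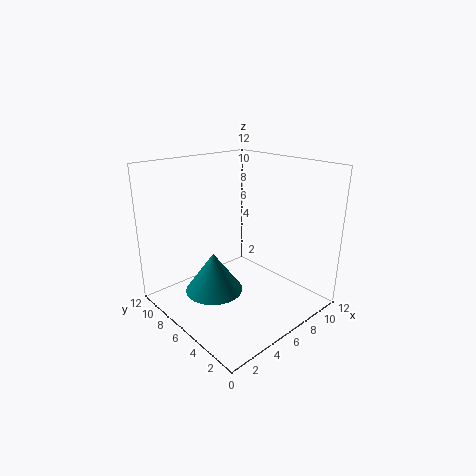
a = 4.5; b = 7.5; c = 1; s = 2.5; col = 'teal'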